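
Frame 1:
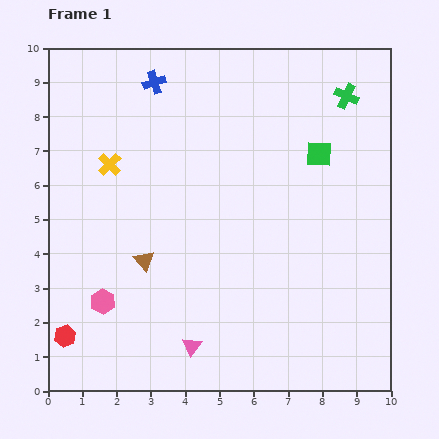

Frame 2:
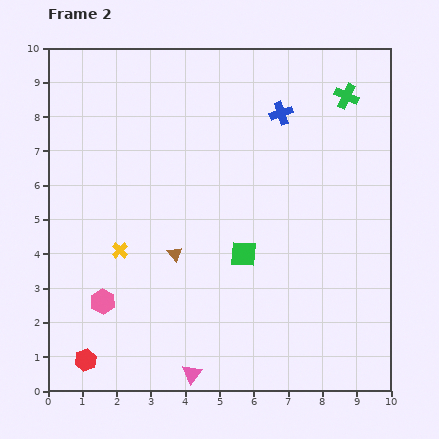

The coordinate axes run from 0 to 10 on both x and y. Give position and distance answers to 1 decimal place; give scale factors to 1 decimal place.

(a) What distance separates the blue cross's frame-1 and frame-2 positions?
3.8

The blue cross moved from (3.1, 9.0) to (6.8, 8.1), a distance of √(3.7² + 0.9²) ≈ 3.8.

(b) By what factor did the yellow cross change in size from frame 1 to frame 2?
0.7×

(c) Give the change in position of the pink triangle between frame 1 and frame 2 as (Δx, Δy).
(0.0, -0.8)

The pink triangle was at (4.2, 1.3) in frame 1 and (4.2, 0.5) in frame 2.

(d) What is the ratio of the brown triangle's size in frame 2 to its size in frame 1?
0.7×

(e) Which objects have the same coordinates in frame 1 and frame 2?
the green cross, the pink hexagon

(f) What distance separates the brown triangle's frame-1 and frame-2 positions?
0.9

The brown triangle moved from (2.8, 3.8) to (3.7, 4.0), a distance of √(0.9² + 0.2²) ≈ 0.9.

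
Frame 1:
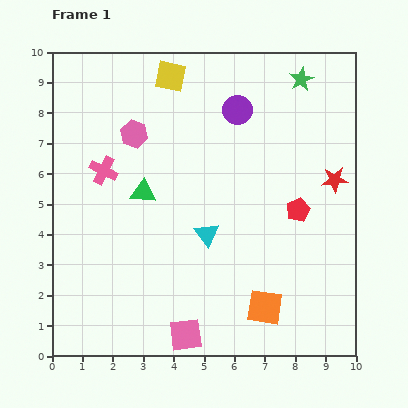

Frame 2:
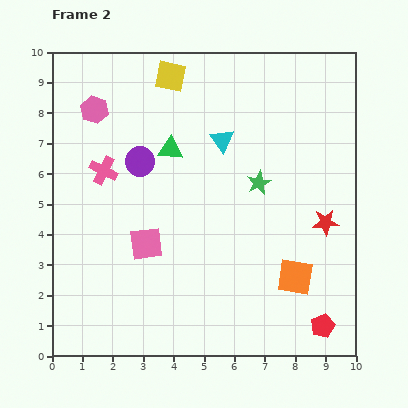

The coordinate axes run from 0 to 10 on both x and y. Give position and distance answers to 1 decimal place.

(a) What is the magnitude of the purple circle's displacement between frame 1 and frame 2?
3.6

The purple circle moved from (6.1, 8.1) to (2.9, 6.4), a distance of √(3.2² + 1.7²) ≈ 3.6.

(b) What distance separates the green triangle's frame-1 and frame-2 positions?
1.7

The green triangle moved from (3.0, 5.4) to (3.9, 6.8), a distance of √(0.9² + 1.4²) ≈ 1.7.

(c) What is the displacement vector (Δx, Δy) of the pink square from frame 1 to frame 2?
(-1.3, 3.0)

The pink square was at (4.4, 0.7) in frame 1 and (3.1, 3.7) in frame 2.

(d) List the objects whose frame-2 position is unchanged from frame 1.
the yellow square, the pink cross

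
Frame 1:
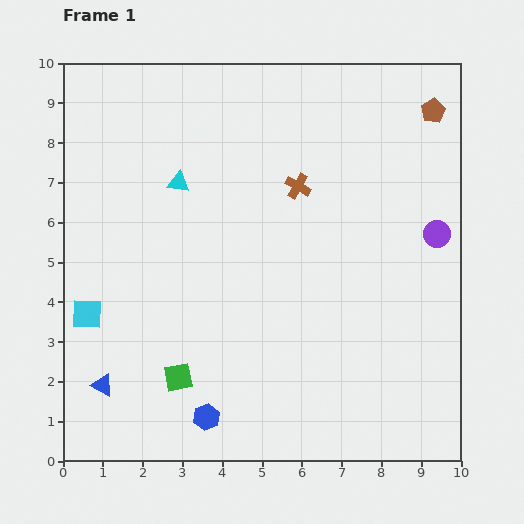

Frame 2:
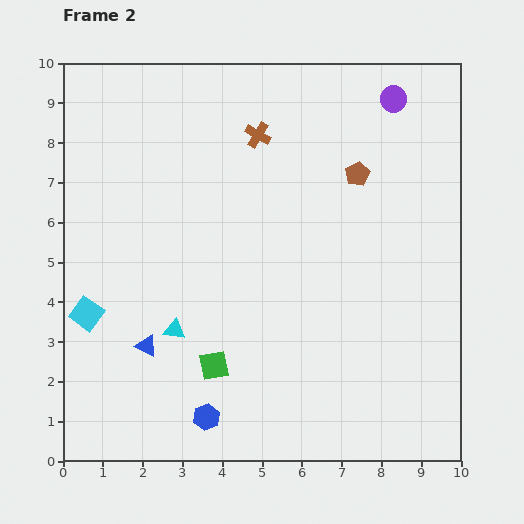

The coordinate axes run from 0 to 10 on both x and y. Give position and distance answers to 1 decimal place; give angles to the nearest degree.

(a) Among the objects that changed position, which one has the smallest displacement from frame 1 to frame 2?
the green square

(moved 0.9)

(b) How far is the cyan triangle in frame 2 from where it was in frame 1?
3.7

The cyan triangle moved from (2.9, 7.0) to (2.8, 3.3), a distance of √(0.1² + 3.7²) ≈ 3.7.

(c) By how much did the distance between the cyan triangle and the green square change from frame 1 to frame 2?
-3.6

Distance in frame 1: 4.9. Distance in frame 2: 1.3.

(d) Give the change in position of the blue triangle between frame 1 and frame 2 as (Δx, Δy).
(1.1, 1.0)

The blue triangle was at (1.0, 1.9) in frame 1 and (2.1, 2.9) in frame 2.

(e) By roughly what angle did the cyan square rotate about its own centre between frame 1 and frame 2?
33° clockwise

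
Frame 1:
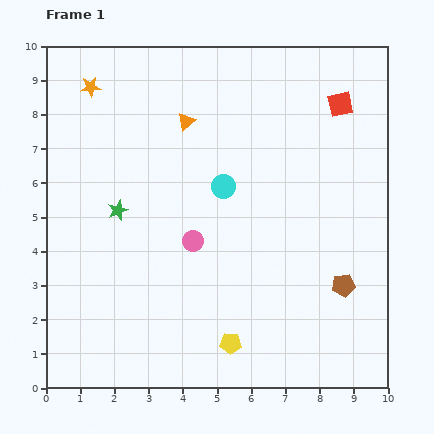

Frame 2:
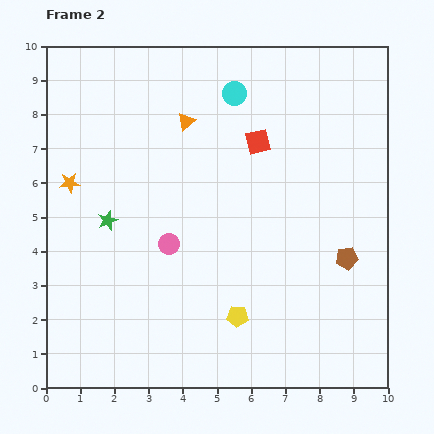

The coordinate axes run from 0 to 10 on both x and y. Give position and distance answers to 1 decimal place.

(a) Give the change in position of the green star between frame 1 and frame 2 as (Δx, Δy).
(-0.3, -0.3)

The green star was at (2.1, 5.2) in frame 1 and (1.8, 4.9) in frame 2.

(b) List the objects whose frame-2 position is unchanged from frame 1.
the orange triangle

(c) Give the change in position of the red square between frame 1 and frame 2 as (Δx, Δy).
(-2.4, -1.1)

The red square was at (8.6, 8.3) in frame 1 and (6.2, 7.2) in frame 2.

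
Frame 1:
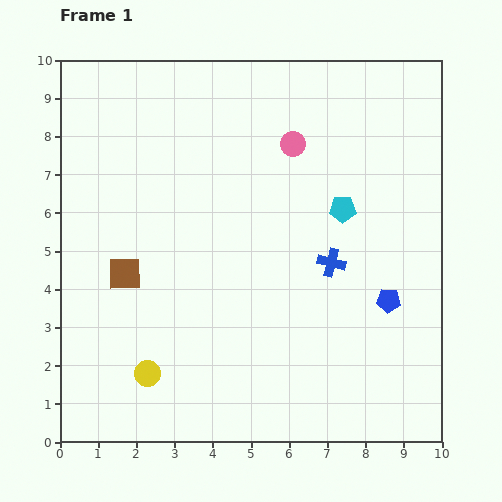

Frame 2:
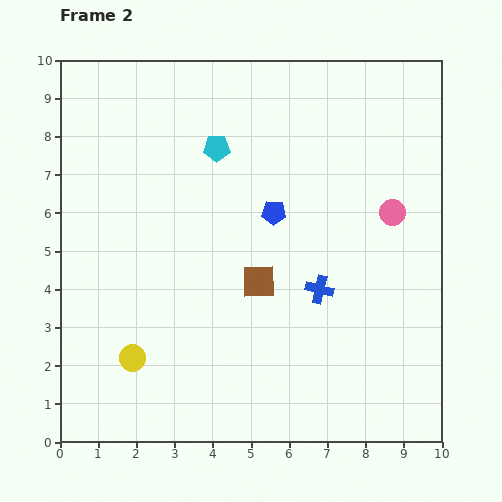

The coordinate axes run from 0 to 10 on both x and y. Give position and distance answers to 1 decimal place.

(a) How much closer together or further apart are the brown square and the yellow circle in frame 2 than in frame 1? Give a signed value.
+1.2

Distance in frame 1: 2.7. Distance in frame 2: 3.9.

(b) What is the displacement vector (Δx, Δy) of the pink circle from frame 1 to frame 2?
(2.6, -1.8)

The pink circle was at (6.1, 7.8) in frame 1 and (8.7, 6.0) in frame 2.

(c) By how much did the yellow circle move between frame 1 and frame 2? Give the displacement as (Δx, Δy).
(-0.4, 0.4)

The yellow circle was at (2.3, 1.8) in frame 1 and (1.9, 2.2) in frame 2.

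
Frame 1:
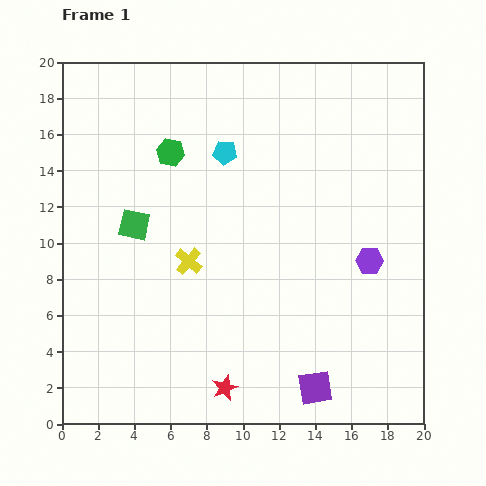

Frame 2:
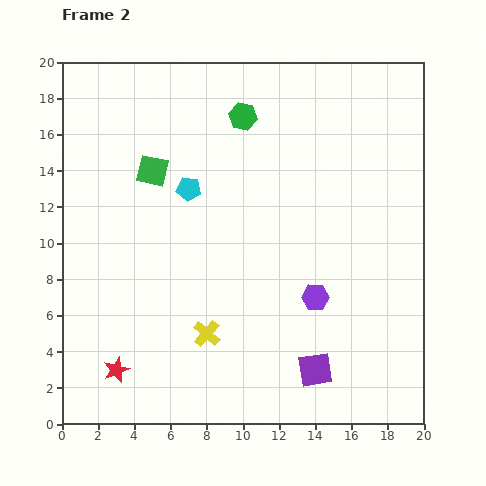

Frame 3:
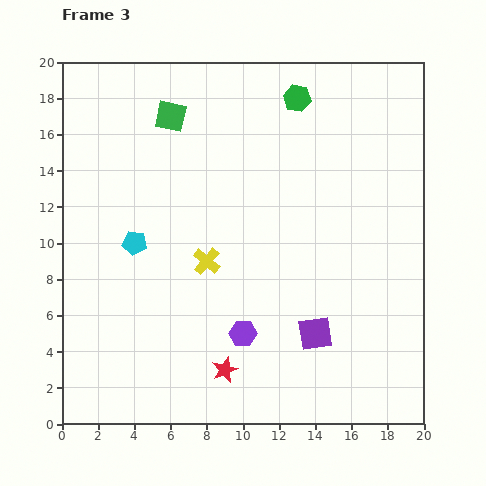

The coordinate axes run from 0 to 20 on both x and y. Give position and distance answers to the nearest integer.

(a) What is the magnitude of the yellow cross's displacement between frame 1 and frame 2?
4

The yellow cross moved from (7, 9) to (8, 5), a distance of √(1² + 4²) ≈ 4.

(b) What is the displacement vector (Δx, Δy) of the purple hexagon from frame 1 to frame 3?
(-7, -4)

The purple hexagon was at (17, 9) in frame 1 and (10, 5) in frame 3.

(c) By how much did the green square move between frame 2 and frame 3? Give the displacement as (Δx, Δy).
(1, 3)

The green square was at (5, 14) in frame 2 and (6, 17) in frame 3.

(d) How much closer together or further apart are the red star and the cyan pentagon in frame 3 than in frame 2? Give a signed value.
-2

Distance in frame 2: 11. Distance in frame 3: 9.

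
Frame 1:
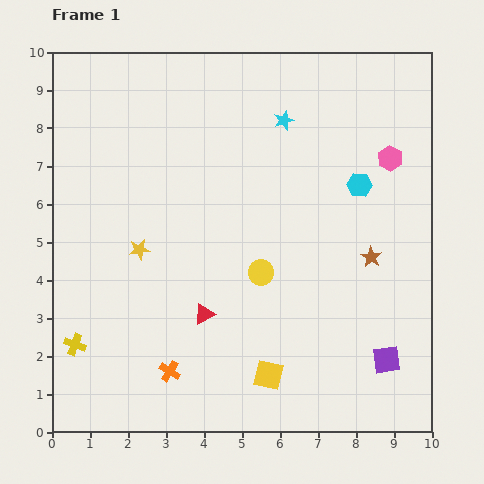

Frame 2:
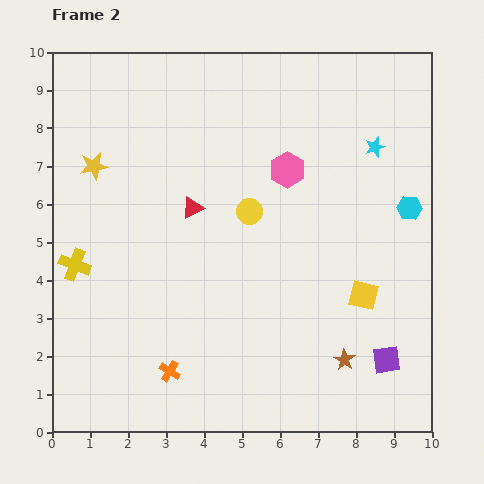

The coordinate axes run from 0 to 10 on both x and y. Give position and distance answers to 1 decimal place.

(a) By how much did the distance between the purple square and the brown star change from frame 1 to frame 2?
-1.6

Distance in frame 1: 2.7. Distance in frame 2: 1.1.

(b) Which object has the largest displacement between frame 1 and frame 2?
the yellow square

(moved 3.3; next 2.8)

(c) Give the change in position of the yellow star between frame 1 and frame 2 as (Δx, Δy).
(-1.2, 2.2)

The yellow star was at (2.3, 4.8) in frame 1 and (1.1, 7.0) in frame 2.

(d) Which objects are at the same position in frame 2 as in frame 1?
the purple square, the orange cross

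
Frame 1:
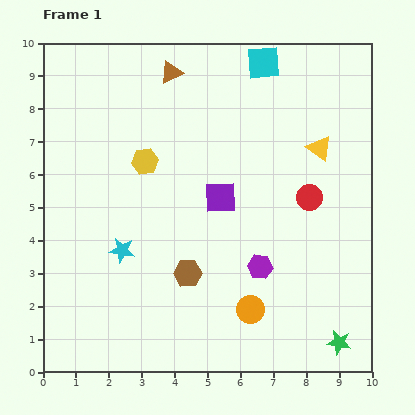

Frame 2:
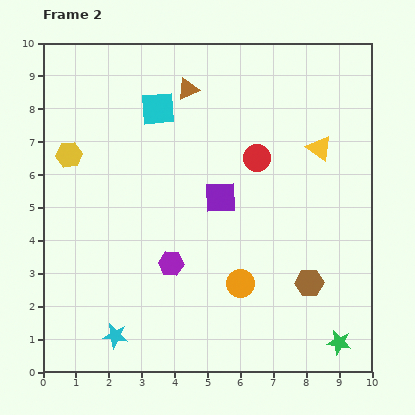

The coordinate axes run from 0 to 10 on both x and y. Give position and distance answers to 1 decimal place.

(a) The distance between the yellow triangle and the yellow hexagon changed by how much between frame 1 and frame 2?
+2.3

Distance in frame 1: 5.3. Distance in frame 2: 7.6.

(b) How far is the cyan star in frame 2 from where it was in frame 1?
2.6

The cyan star moved from (2.4, 3.7) to (2.2, 1.1), a distance of √(0.2² + 2.6²) ≈ 2.6.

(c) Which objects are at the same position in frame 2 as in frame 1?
the yellow triangle, the purple square, the green star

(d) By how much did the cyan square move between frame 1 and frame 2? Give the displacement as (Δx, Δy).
(-3.2, -1.4)

The cyan square was at (6.7, 9.4) in frame 1 and (3.5, 8.0) in frame 2.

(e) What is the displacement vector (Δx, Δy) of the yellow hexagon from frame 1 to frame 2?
(-2.3, 0.2)

The yellow hexagon was at (3.1, 6.4) in frame 1 and (0.8, 6.6) in frame 2.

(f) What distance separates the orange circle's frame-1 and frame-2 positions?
0.9

The orange circle moved from (6.3, 1.9) to (6.0, 2.7), a distance of √(0.3² + 0.8²) ≈ 0.9.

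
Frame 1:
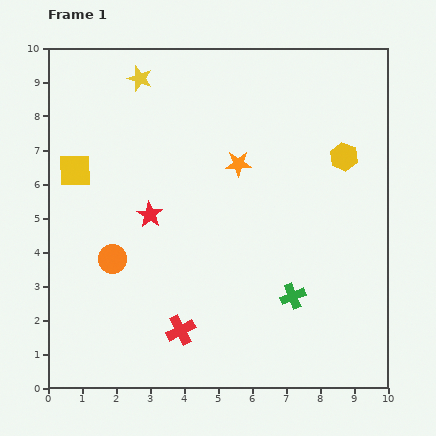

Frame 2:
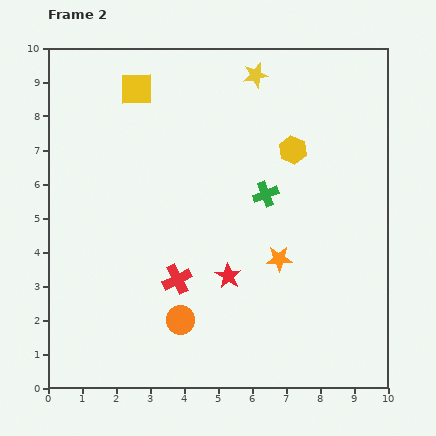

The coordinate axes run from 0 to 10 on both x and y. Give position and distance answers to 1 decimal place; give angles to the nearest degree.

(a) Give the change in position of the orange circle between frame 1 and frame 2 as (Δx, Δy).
(2.0, -1.8)

The orange circle was at (1.9, 3.8) in frame 1 and (3.9, 2.0) in frame 2.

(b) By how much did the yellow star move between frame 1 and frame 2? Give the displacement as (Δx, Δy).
(3.4, 0.1)

The yellow star was at (2.7, 9.1) in frame 1 and (6.1, 9.2) in frame 2.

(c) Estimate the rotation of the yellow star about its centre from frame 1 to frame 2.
30° counter-clockwise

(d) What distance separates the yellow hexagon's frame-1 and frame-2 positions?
1.5

The yellow hexagon moved from (8.7, 6.8) to (7.2, 7.0), a distance of √(1.5² + 0.2²) ≈ 1.5.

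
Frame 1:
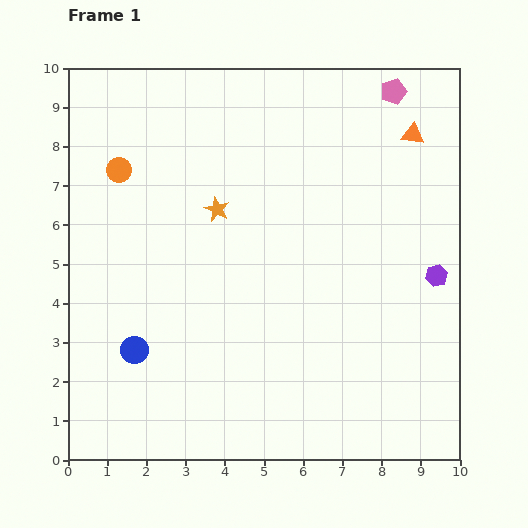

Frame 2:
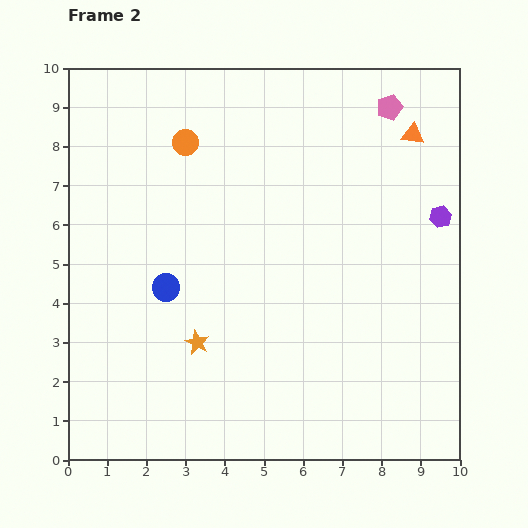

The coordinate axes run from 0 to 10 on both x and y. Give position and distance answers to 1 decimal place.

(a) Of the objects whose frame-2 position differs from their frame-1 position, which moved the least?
the pink pentagon

(moved 0.4)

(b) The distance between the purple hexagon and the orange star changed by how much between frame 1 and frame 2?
+1.1

Distance in frame 1: 5.9. Distance in frame 2: 7.0.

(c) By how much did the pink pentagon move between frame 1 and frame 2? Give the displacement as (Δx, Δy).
(-0.1, -0.4)

The pink pentagon was at (8.3, 9.4) in frame 1 and (8.2, 9.0) in frame 2.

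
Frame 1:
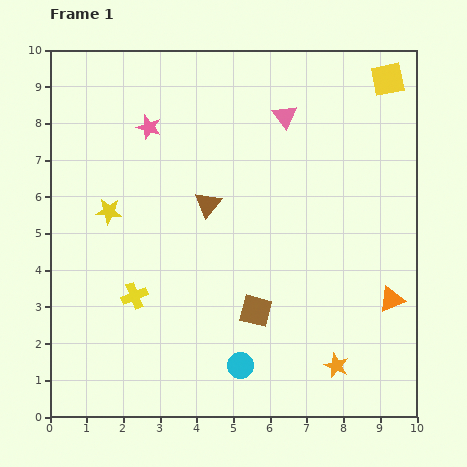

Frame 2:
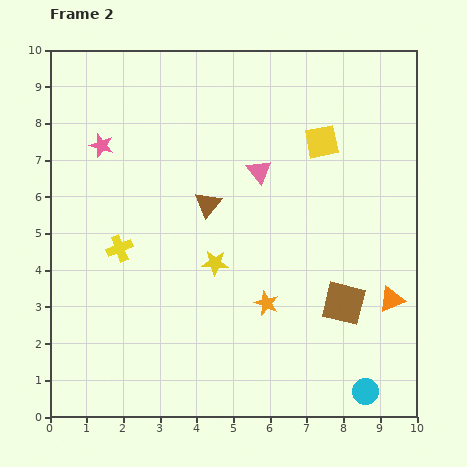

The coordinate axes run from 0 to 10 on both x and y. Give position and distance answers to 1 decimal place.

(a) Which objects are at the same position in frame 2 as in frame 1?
the orange triangle, the brown triangle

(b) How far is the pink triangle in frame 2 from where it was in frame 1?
1.7

The pink triangle moved from (6.4, 8.2) to (5.7, 6.7), a distance of √(0.7² + 1.5²) ≈ 1.7.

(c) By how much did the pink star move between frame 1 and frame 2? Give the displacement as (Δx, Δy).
(-1.3, -0.5)

The pink star was at (2.7, 7.9) in frame 1 and (1.4, 7.4) in frame 2.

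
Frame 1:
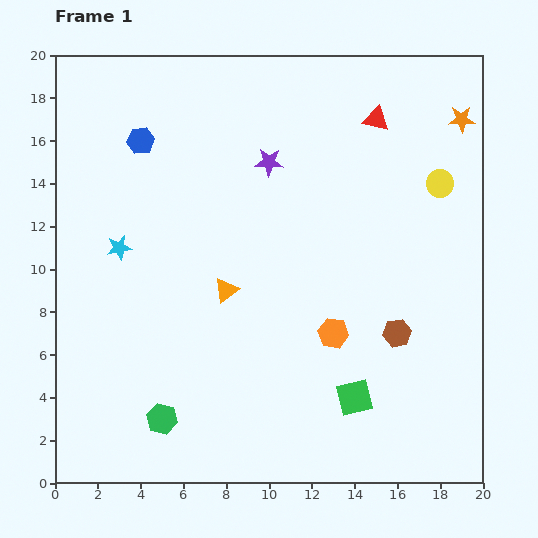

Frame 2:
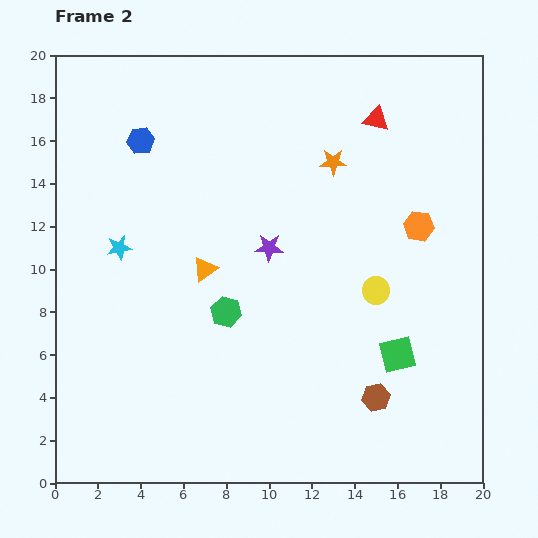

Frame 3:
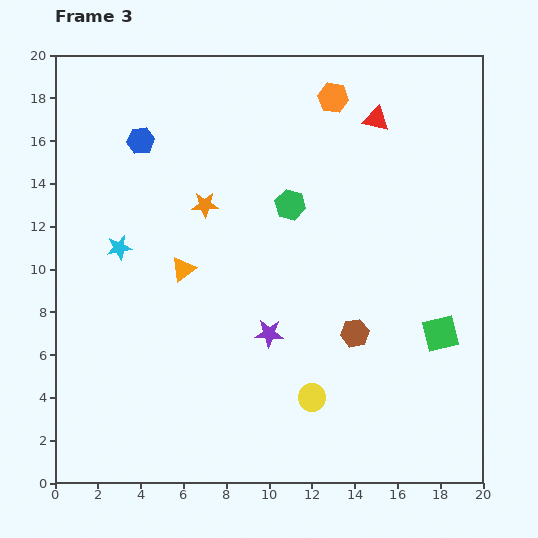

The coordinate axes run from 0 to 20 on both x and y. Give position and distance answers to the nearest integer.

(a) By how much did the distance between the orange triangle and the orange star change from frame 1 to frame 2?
-6

Distance in frame 1: 14. Distance in frame 2: 8.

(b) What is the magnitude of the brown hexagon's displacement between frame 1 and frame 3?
2

The brown hexagon moved from (16, 7) to (14, 7), a distance of √(2² + 0²) ≈ 2.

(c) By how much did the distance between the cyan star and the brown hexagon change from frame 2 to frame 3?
-2

Distance in frame 2: 14. Distance in frame 3: 12.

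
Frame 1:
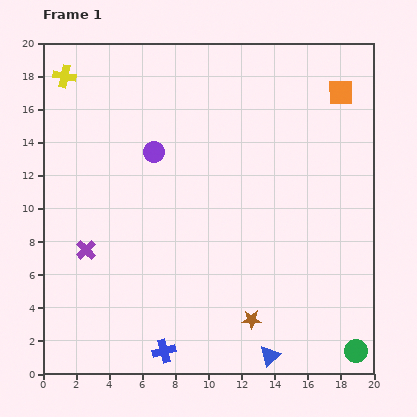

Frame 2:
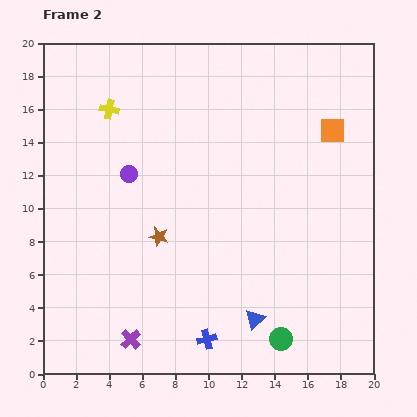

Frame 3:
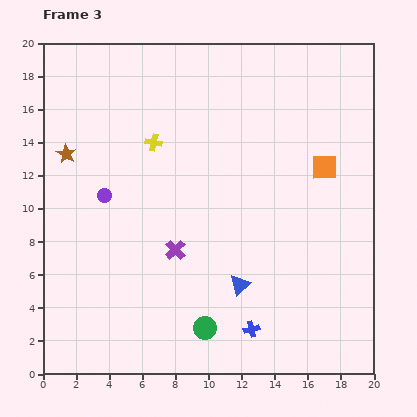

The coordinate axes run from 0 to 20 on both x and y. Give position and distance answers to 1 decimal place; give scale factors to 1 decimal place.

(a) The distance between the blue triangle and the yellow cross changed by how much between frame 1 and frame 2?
-5.5

Distance in frame 1: 21.0. Distance in frame 2: 15.5.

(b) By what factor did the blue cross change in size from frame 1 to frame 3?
0.7×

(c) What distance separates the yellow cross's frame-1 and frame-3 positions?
6.7

The yellow cross moved from (1.3, 18.0) to (6.7, 14.0), a distance of √(5.4² + 4.0²) ≈ 6.7.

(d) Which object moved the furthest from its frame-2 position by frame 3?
the brown star

(moved 7.5; next 6.0)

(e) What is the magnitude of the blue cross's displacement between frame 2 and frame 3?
2.8

The blue cross moved from (9.9, 2.1) to (12.6, 2.7), a distance of √(2.7² + 0.6²) ≈ 2.8.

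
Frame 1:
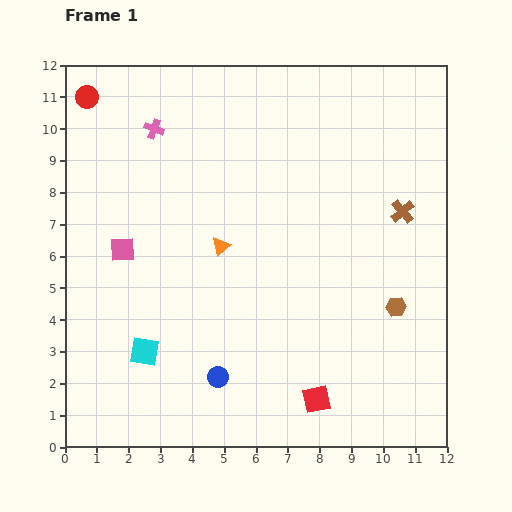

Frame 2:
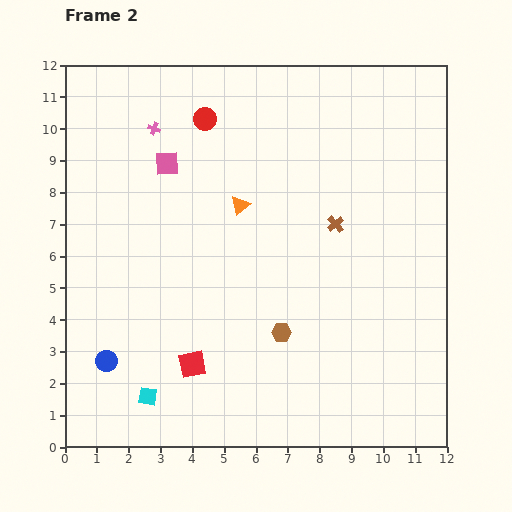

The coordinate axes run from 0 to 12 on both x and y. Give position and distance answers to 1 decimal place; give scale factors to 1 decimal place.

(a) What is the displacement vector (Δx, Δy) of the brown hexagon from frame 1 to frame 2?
(-3.6, -0.8)

The brown hexagon was at (10.4, 4.4) in frame 1 and (6.8, 3.6) in frame 2.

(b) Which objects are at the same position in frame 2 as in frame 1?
the pink cross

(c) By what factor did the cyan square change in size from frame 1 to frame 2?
0.6×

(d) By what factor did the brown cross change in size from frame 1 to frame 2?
0.7×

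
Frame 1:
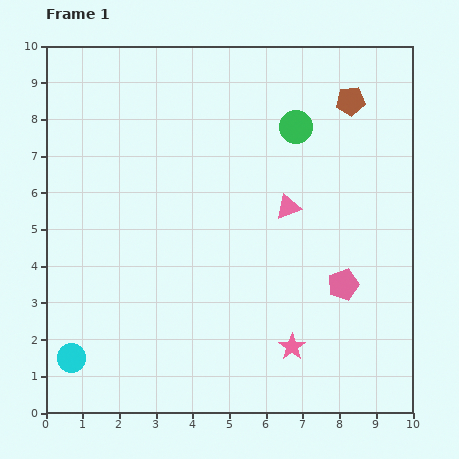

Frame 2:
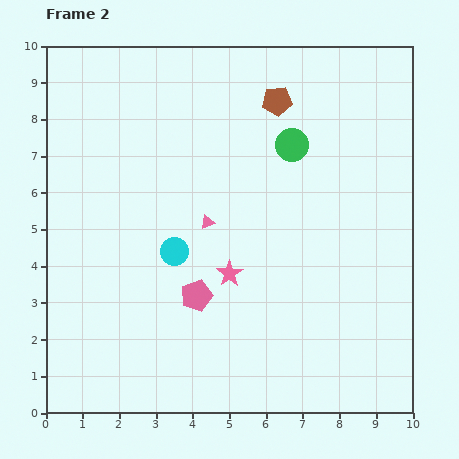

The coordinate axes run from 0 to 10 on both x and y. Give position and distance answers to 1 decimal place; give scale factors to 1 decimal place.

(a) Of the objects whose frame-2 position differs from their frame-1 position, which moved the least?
the green circle

(moved 0.5)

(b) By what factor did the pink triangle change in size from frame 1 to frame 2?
0.6×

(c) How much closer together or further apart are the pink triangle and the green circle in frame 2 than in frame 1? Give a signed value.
+0.9

Distance in frame 1: 2.2. Distance in frame 2: 3.1.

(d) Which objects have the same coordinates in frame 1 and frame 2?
none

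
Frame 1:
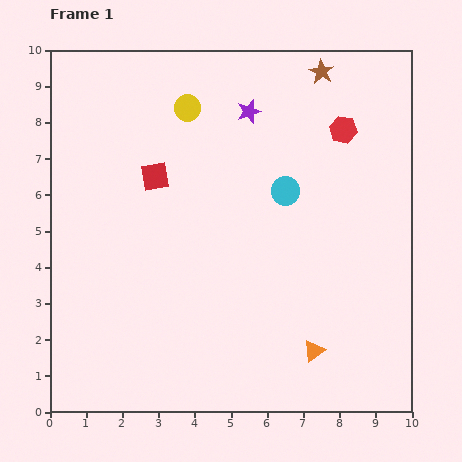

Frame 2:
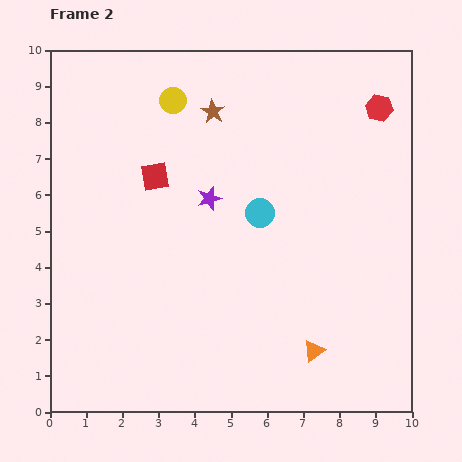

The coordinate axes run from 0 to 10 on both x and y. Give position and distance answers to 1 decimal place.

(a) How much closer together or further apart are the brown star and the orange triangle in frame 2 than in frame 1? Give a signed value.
-0.5

Distance in frame 1: 7.7. Distance in frame 2: 7.2.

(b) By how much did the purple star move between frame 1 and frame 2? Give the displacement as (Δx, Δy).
(-1.1, -2.4)

The purple star was at (5.5, 8.3) in frame 1 and (4.4, 5.9) in frame 2.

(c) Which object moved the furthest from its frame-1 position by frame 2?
the brown star

(moved 3.2; next 2.6)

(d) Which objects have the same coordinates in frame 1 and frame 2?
the orange triangle, the red square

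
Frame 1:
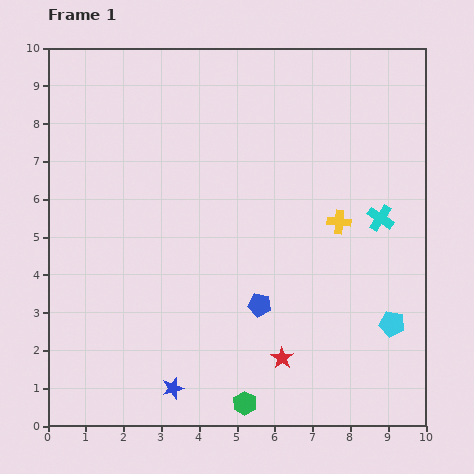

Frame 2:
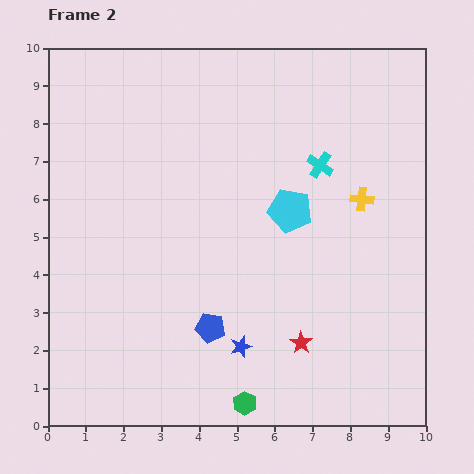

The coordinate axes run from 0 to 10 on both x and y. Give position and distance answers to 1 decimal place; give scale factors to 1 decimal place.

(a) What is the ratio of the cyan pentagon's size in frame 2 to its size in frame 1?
1.7×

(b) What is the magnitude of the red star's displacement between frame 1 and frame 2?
0.6

The red star moved from (6.2, 1.8) to (6.7, 2.2), a distance of √(0.5² + 0.4²) ≈ 0.6.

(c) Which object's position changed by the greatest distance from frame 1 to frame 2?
the cyan pentagon

(moved 4.0; next 2.1)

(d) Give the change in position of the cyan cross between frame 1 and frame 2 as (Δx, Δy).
(-1.6, 1.4)

The cyan cross was at (8.8, 5.5) in frame 1 and (7.2, 6.9) in frame 2.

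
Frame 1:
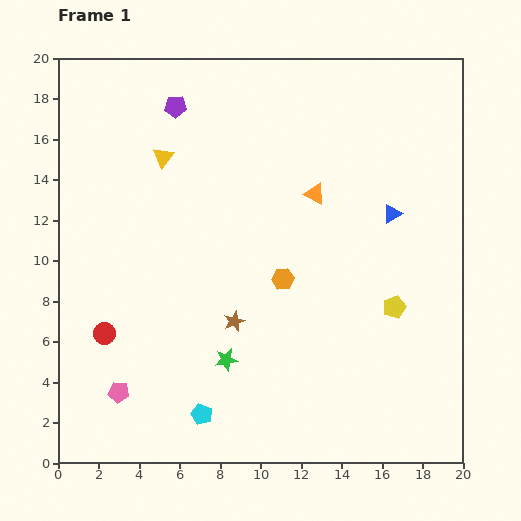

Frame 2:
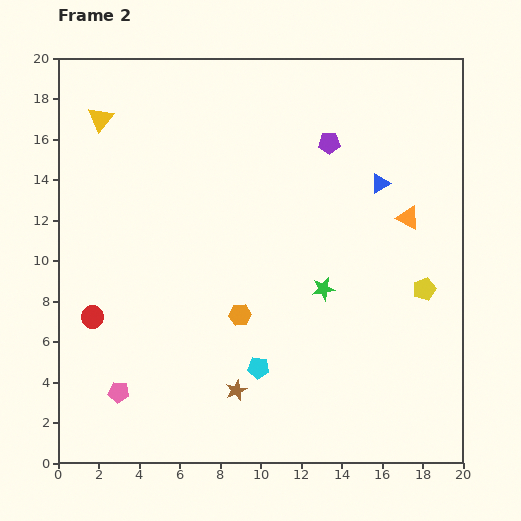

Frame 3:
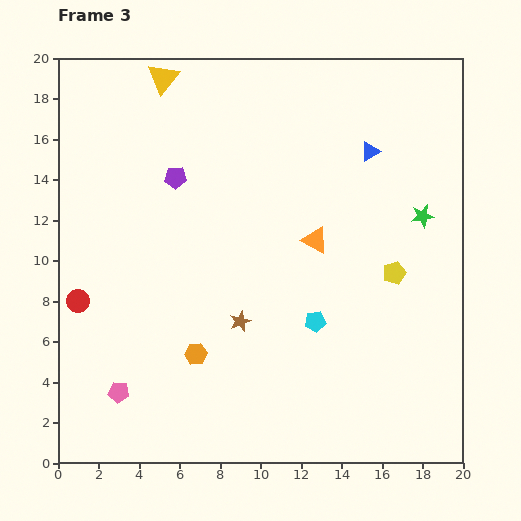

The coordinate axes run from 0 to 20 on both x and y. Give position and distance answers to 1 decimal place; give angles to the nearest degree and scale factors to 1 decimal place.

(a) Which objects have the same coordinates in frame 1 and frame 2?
the pink pentagon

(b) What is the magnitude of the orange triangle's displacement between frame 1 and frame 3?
2.3

The orange triangle moved from (12.7, 13.3) to (12.7, 11.0), a distance of √(0.0² + 2.3²) ≈ 2.3.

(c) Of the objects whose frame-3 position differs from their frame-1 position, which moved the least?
the brown star

(moved 0.3)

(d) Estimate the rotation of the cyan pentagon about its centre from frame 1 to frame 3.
30° counter-clockwise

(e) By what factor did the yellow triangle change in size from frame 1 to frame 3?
1.5×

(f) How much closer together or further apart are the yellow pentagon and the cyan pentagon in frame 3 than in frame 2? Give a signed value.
-4.5

Distance in frame 2: 9.1. Distance in frame 3: 4.6.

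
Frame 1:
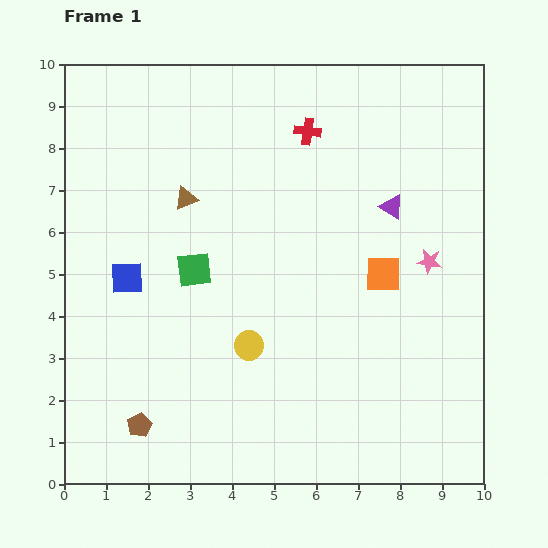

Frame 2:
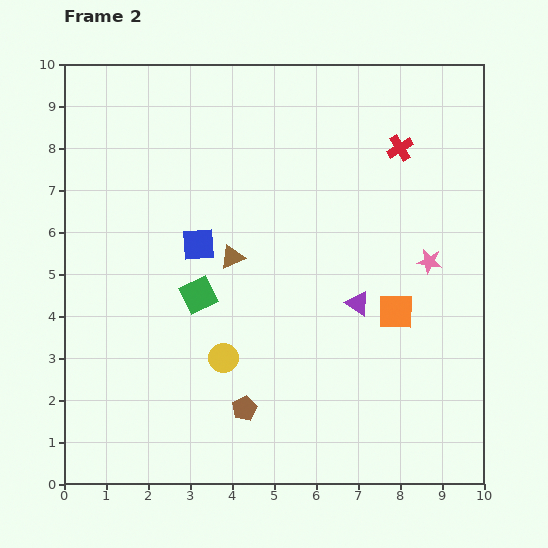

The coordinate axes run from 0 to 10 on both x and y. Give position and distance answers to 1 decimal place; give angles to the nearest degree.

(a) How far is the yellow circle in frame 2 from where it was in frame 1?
0.7

The yellow circle moved from (4.4, 3.3) to (3.8, 3.0), a distance of √(0.6² + 0.3²) ≈ 0.7.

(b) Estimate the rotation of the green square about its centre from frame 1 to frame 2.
19° counter-clockwise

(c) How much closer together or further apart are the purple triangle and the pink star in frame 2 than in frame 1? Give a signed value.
+0.4

Distance in frame 1: 1.6. Distance in frame 2: 2.0.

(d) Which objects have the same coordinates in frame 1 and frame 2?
the pink star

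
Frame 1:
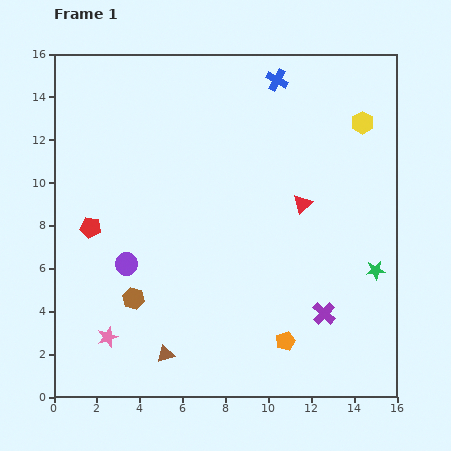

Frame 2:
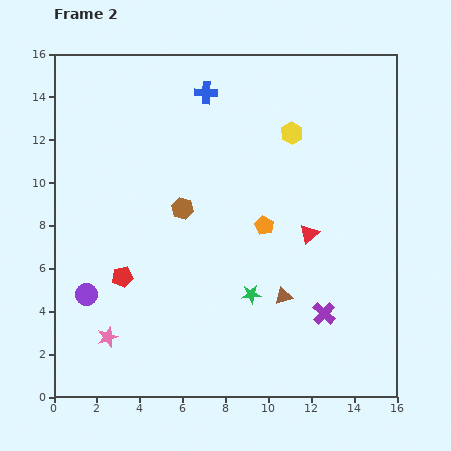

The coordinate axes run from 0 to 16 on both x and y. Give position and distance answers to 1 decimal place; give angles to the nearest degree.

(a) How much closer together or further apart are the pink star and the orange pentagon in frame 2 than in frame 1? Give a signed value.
+0.7

Distance in frame 1: 8.3. Distance in frame 2: 9.0.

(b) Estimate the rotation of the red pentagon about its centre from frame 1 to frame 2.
18° counter-clockwise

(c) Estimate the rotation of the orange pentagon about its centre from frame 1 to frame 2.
22° counter-clockwise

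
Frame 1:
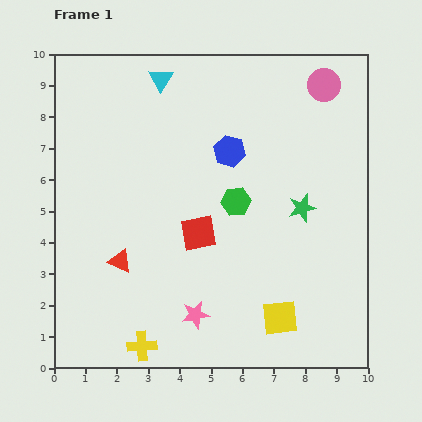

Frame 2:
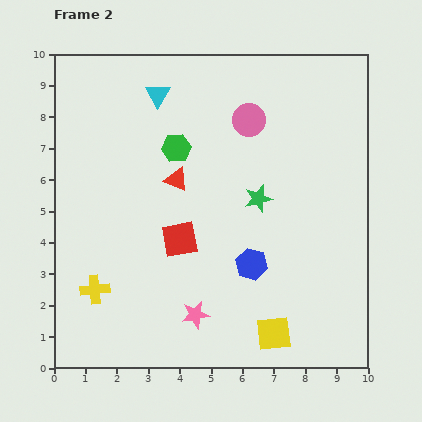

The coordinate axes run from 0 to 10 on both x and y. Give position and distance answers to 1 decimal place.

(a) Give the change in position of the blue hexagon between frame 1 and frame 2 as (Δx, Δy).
(0.7, -3.6)

The blue hexagon was at (5.6, 6.9) in frame 1 and (6.3, 3.3) in frame 2.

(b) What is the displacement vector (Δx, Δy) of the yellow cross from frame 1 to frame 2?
(-1.5, 1.8)

The yellow cross was at (2.8, 0.7) in frame 1 and (1.3, 2.5) in frame 2.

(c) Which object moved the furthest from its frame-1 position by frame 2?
the blue hexagon

(moved 3.7; next 3.2)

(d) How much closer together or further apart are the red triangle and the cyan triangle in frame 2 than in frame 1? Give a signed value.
-3.1

Distance in frame 1: 5.9. Distance in frame 2: 2.8.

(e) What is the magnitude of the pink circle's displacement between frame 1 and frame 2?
2.6

The pink circle moved from (8.6, 9.0) to (6.2, 7.9), a distance of √(2.4² + 1.1²) ≈ 2.6.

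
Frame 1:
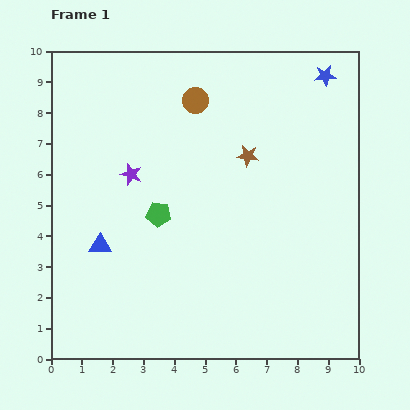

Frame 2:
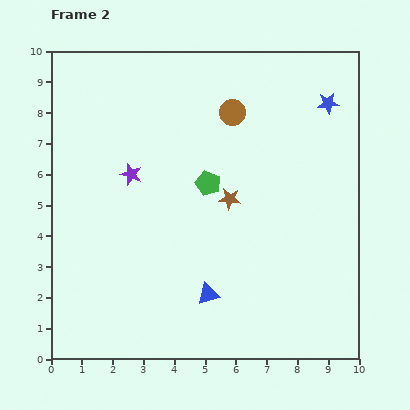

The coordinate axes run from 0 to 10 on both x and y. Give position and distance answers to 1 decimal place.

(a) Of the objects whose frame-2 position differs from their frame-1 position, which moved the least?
the blue star

(moved 0.9)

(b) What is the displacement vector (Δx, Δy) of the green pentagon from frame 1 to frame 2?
(1.6, 1.0)

The green pentagon was at (3.5, 4.7) in frame 1 and (5.1, 5.7) in frame 2.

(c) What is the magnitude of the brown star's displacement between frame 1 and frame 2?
1.5

The brown star moved from (6.4, 6.6) to (5.8, 5.2), a distance of √(0.6² + 1.4²) ≈ 1.5.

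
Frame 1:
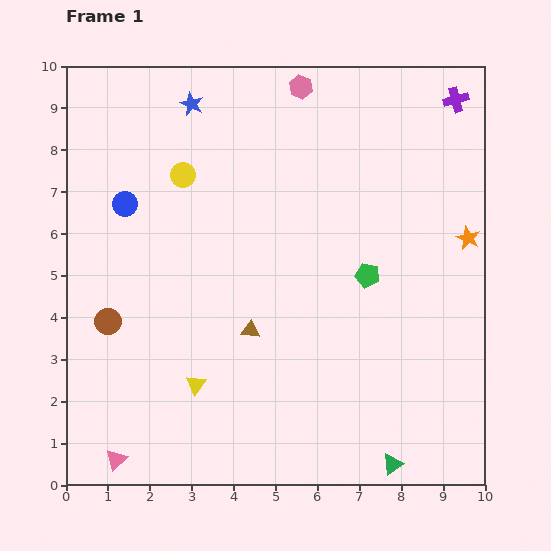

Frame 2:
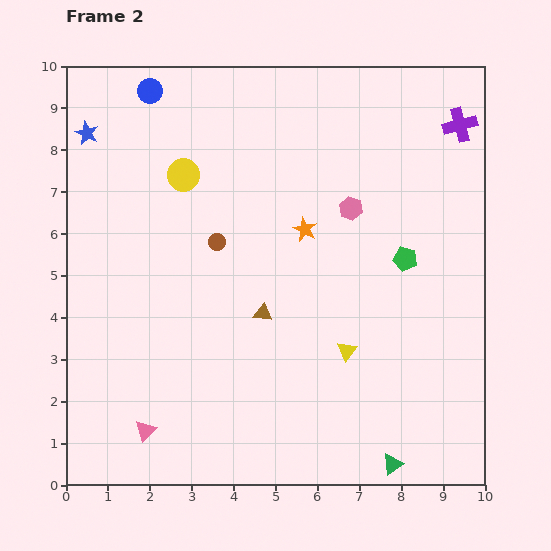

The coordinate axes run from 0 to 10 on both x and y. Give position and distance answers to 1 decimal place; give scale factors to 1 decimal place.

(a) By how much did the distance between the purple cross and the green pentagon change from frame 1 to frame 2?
-1.2

Distance in frame 1: 4.7. Distance in frame 2: 3.5.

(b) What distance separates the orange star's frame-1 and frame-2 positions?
3.9

The orange star moved from (9.6, 5.9) to (5.7, 6.1), a distance of √(3.9² + 0.2²) ≈ 3.9.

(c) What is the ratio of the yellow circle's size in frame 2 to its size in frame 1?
1.3×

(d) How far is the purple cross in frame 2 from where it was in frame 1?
0.6

The purple cross moved from (9.3, 9.2) to (9.4, 8.6), a distance of √(0.1² + 0.6²) ≈ 0.6.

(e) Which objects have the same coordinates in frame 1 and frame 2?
the green triangle, the yellow circle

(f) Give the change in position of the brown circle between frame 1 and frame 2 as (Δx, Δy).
(2.6, 1.9)

The brown circle was at (1.0, 3.9) in frame 1 and (3.6, 5.8) in frame 2.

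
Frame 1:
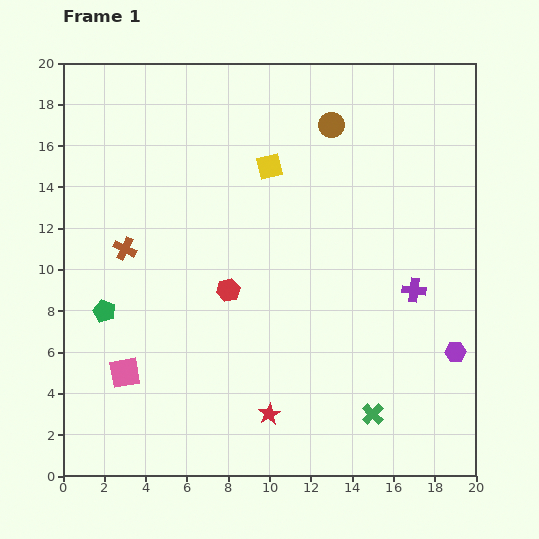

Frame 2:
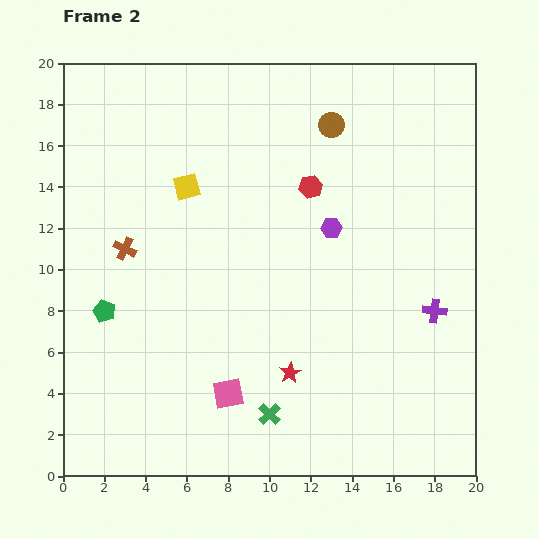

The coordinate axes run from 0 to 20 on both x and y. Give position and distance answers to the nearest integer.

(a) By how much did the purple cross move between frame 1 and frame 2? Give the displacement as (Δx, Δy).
(1, -1)

The purple cross was at (17, 9) in frame 1 and (18, 8) in frame 2.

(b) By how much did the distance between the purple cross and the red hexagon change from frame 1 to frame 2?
-1

Distance in frame 1: 9. Distance in frame 2: 8.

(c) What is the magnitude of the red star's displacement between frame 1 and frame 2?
2

The red star moved from (10, 3) to (11, 5), a distance of √(1² + 2²) ≈ 2.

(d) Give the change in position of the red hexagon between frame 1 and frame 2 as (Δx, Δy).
(4, 5)

The red hexagon was at (8, 9) in frame 1 and (12, 14) in frame 2.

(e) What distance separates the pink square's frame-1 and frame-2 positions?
5

The pink square moved from (3, 5) to (8, 4), a distance of √(5² + 1²) ≈ 5.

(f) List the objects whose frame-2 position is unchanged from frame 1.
the brown circle, the brown cross, the green pentagon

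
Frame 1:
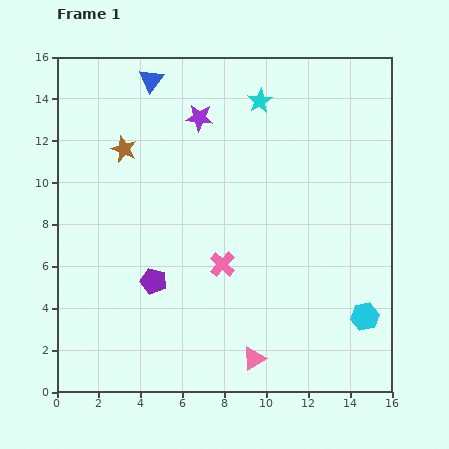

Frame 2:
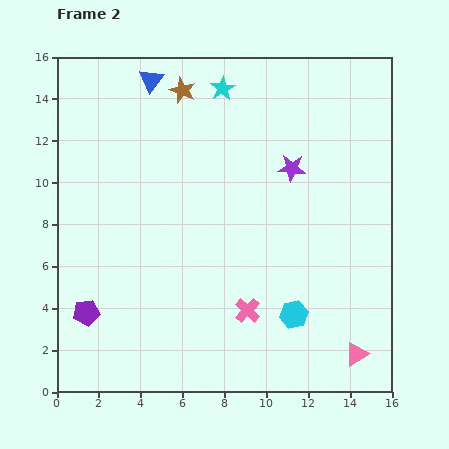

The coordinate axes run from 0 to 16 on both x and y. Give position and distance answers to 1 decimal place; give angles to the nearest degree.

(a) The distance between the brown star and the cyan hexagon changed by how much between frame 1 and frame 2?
-2.1

Distance in frame 1: 14.0. Distance in frame 2: 11.9.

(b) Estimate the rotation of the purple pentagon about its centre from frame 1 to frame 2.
23° counter-clockwise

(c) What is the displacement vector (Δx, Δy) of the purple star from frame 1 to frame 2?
(4.4, -2.4)

The purple star was at (6.8, 13.1) in frame 1 and (11.2, 10.7) in frame 2.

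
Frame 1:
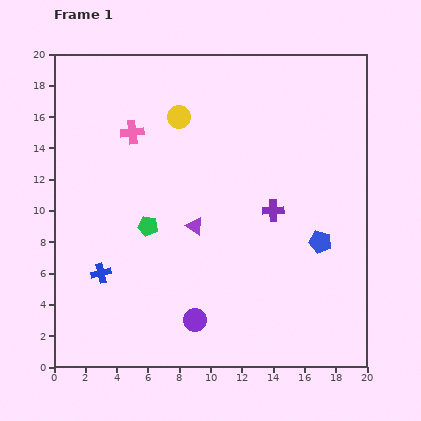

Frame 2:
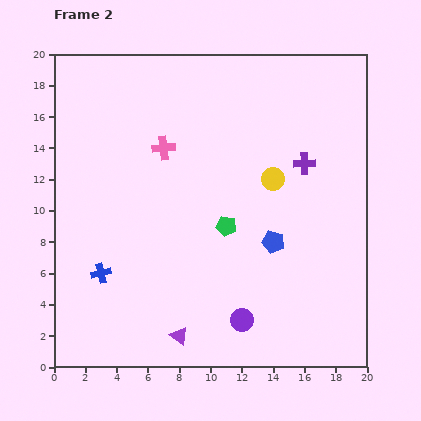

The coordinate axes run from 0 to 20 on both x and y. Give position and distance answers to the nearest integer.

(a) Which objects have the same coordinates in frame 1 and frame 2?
the blue cross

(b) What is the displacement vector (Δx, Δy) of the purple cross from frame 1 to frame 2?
(2, 3)

The purple cross was at (14, 10) in frame 1 and (16, 13) in frame 2.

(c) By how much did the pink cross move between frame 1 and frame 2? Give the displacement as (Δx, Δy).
(2, -1)

The pink cross was at (5, 15) in frame 1 and (7, 14) in frame 2.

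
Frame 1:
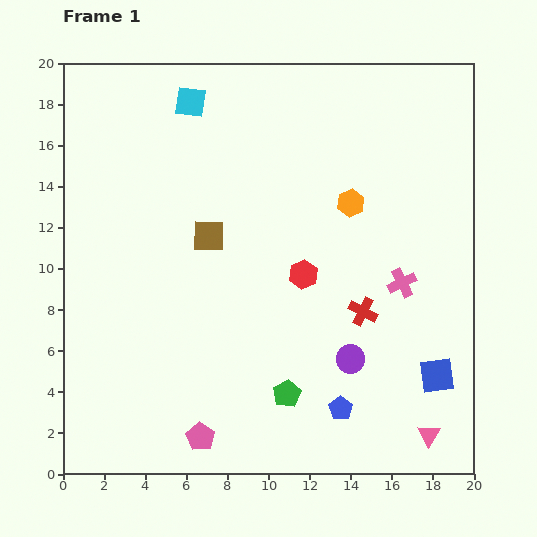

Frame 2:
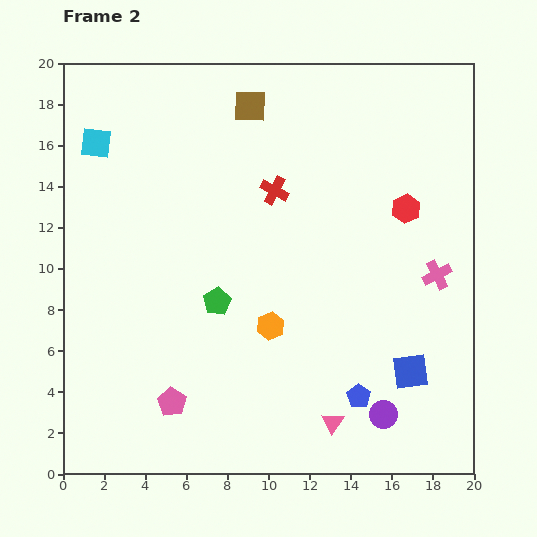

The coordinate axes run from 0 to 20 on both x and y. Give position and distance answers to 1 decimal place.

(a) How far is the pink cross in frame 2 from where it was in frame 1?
1.7

The pink cross moved from (16.5, 9.3) to (18.2, 9.7), a distance of √(1.7² + 0.4²) ≈ 1.7.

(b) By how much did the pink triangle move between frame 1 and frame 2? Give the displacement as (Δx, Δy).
(-4.7, 0.6)

The pink triangle was at (17.8, 1.9) in frame 1 and (13.1, 2.5) in frame 2.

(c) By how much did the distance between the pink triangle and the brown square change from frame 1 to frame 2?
+1.5

Distance in frame 1: 14.4. Distance in frame 2: 15.9.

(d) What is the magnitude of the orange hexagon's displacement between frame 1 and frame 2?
7.2

The orange hexagon moved from (14.0, 13.2) to (10.1, 7.2), a distance of √(3.9² + 6.0²) ≈ 7.2.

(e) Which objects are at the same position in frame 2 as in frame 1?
none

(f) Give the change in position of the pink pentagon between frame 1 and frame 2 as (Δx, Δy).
(-1.4, 1.7)

The pink pentagon was at (6.7, 1.8) in frame 1 and (5.3, 3.5) in frame 2.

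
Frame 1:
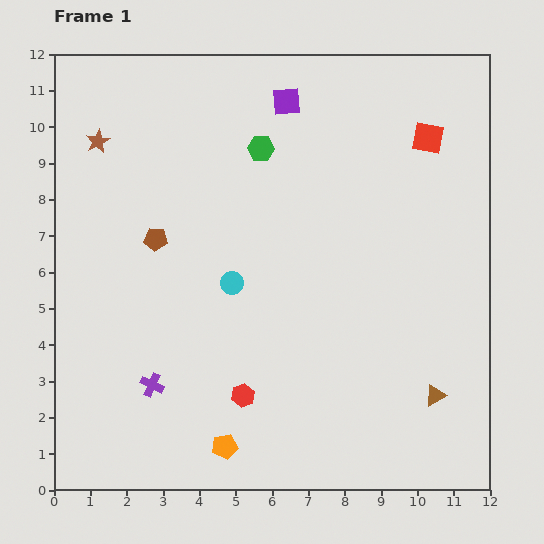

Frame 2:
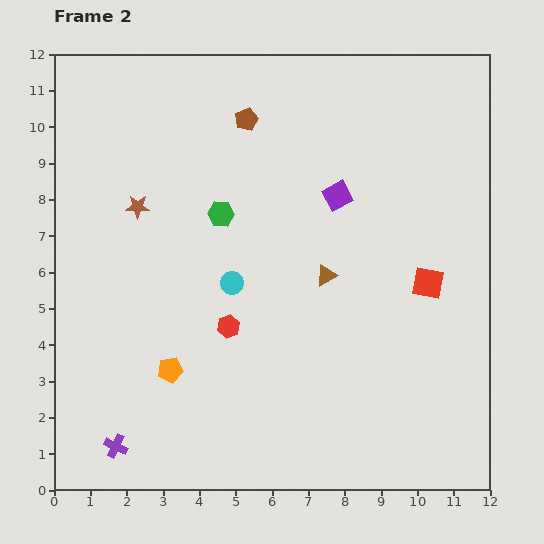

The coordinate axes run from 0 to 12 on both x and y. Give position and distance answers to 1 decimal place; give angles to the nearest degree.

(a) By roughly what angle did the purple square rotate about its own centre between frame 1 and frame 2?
24° counter-clockwise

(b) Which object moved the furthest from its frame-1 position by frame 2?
the brown triangle

(moved 4.5; next 4.1)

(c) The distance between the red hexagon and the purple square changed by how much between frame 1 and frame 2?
-3.5

Distance in frame 1: 8.2. Distance in frame 2: 4.7.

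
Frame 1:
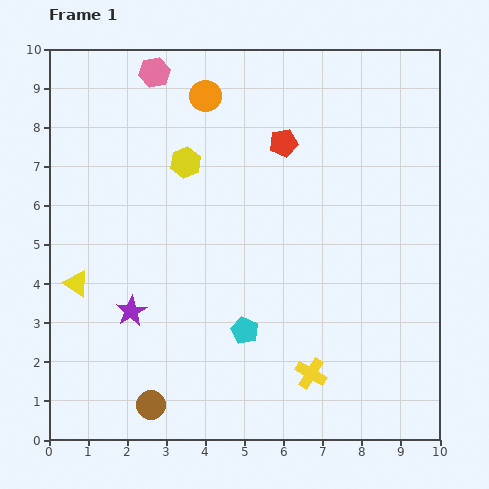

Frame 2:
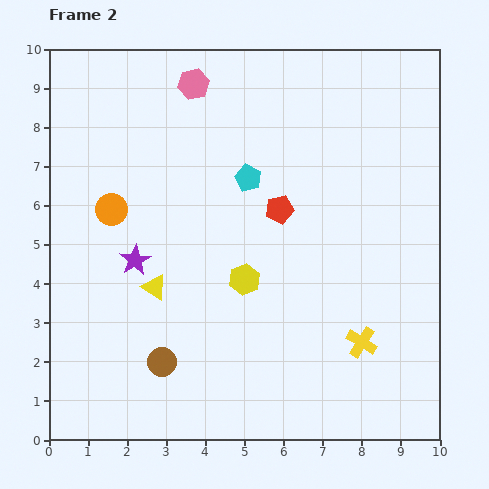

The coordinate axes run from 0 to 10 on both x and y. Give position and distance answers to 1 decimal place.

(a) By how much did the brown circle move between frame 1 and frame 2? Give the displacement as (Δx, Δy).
(0.3, 1.1)

The brown circle was at (2.6, 0.9) in frame 1 and (2.9, 2.0) in frame 2.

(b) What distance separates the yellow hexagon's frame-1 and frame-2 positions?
3.4

The yellow hexagon moved from (3.5, 7.1) to (5.0, 4.1), a distance of √(1.5² + 3.0²) ≈ 3.4.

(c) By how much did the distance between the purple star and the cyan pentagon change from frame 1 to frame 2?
+0.7

Distance in frame 1: 2.9. Distance in frame 2: 3.6.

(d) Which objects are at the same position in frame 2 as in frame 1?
none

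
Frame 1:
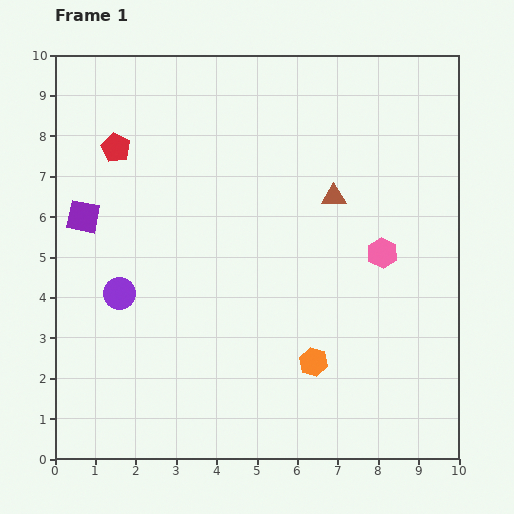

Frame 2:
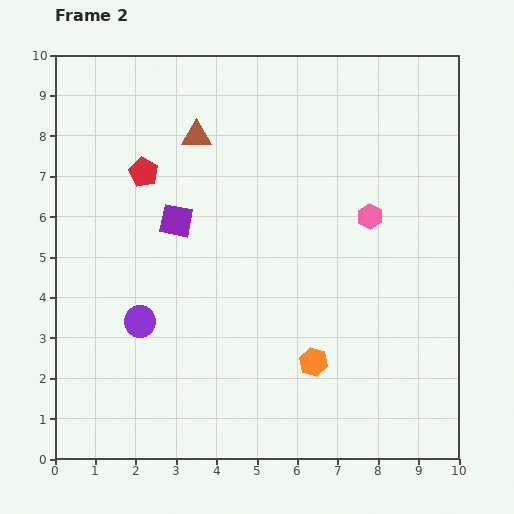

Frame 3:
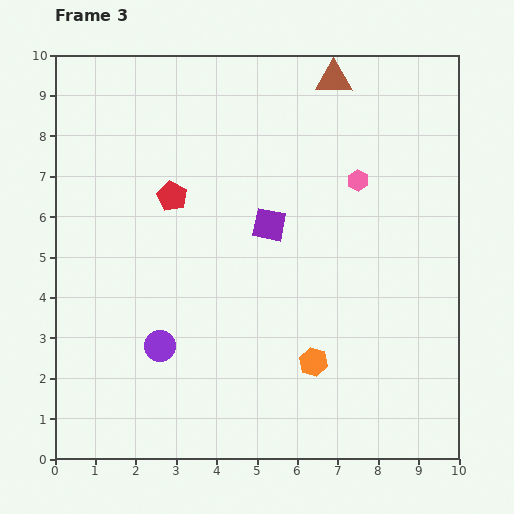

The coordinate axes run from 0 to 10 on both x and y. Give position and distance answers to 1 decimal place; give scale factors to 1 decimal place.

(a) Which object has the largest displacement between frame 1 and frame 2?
the brown triangle

(moved 3.7; next 2.3)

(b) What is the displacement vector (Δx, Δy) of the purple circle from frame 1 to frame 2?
(0.5, -0.7)

The purple circle was at (1.6, 4.1) in frame 1 and (2.1, 3.4) in frame 2.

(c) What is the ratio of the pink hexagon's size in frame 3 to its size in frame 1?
0.7×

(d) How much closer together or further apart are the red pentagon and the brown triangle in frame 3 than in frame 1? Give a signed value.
-0.6

Distance in frame 1: 5.5. Distance in frame 3: 4.9.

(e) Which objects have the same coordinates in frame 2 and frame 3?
the orange hexagon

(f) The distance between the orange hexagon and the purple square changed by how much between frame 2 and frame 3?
-1.3

Distance in frame 2: 4.9. Distance in frame 3: 3.6.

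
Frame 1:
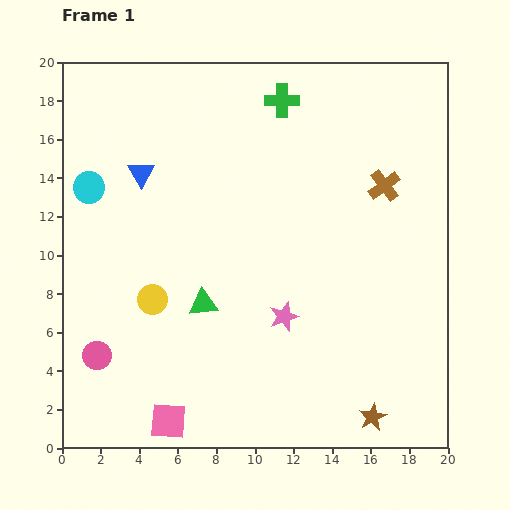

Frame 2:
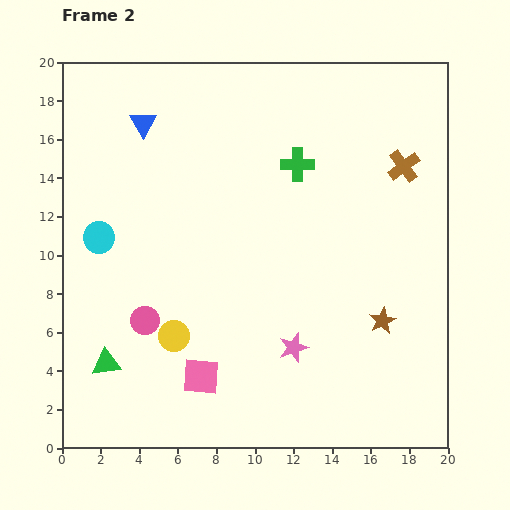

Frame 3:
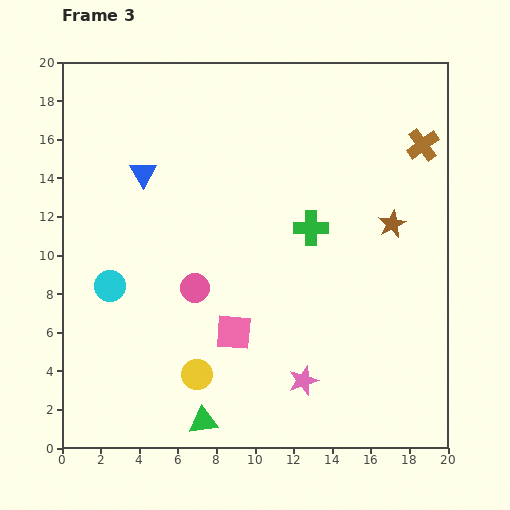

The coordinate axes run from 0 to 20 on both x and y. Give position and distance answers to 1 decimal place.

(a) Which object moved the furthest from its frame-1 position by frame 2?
the green triangle

(moved 5.9; next 5.0)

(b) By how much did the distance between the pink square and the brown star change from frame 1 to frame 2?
-0.8

Distance in frame 1: 10.6. Distance in frame 2: 9.8.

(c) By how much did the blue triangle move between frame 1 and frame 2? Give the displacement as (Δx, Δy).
(0.1, 2.6)

The blue triangle was at (4.1, 14.2) in frame 1 and (4.2, 16.8) in frame 2.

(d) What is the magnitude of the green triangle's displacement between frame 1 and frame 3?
6.1

The green triangle moved from (7.3, 7.5) to (7.3, 1.4), a distance of √(0.0² + 6.1²) ≈ 6.1.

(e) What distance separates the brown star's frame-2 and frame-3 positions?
5.0

The brown star moved from (16.6, 6.6) to (17.1, 11.6), a distance of √(0.5² + 5.0²) ≈ 5.0.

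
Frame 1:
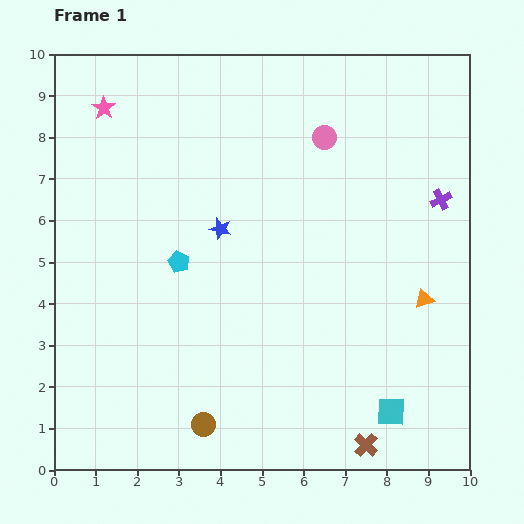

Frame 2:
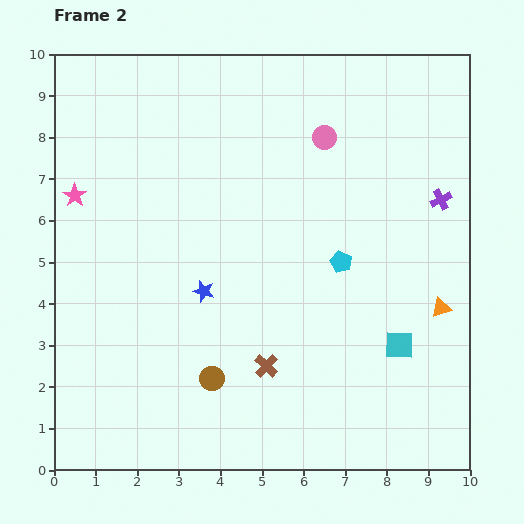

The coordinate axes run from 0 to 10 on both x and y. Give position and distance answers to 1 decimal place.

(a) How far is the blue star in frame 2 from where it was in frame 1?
1.6

The blue star moved from (4.0, 5.8) to (3.6, 4.3), a distance of √(0.4² + 1.5²) ≈ 1.6.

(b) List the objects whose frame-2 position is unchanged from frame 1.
the purple cross, the pink circle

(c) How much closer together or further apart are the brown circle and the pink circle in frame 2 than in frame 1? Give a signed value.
-1.1

Distance in frame 1: 7.5. Distance in frame 2: 6.4.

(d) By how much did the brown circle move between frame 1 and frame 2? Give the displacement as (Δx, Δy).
(0.2, 1.1)

The brown circle was at (3.6, 1.1) in frame 1 and (3.8, 2.2) in frame 2.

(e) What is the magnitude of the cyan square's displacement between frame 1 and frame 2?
1.6

The cyan square moved from (8.1, 1.4) to (8.3, 3.0), a distance of √(0.2² + 1.6²) ≈ 1.6.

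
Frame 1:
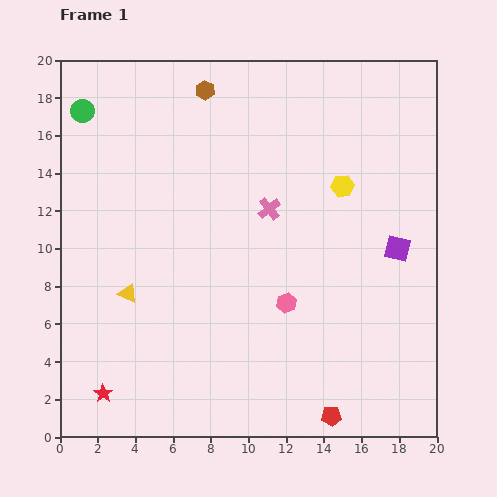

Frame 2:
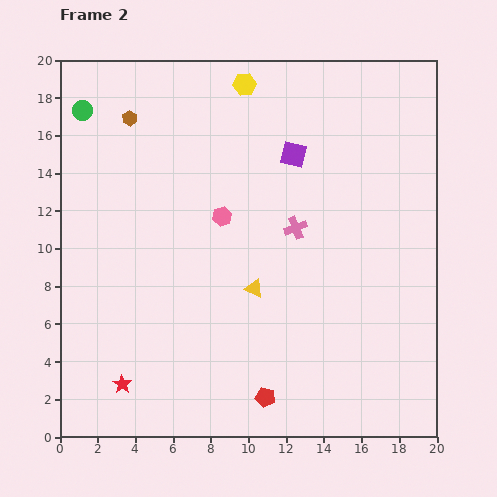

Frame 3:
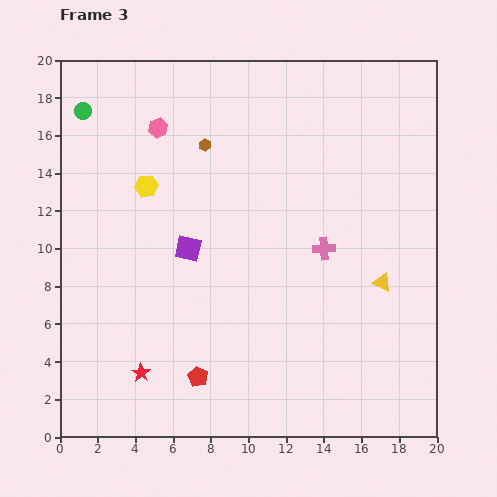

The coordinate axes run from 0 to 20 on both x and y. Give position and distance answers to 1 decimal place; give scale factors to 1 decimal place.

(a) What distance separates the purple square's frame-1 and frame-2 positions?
7.4

The purple square moved from (17.9, 10.0) to (12.4, 15.0), a distance of √(5.5² + 5.0²) ≈ 7.4.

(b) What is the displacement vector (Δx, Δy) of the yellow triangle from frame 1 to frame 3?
(13.5, 0.6)

The yellow triangle was at (3.6, 7.6) in frame 1 and (17.1, 8.2) in frame 3.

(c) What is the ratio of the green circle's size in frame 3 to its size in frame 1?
0.7×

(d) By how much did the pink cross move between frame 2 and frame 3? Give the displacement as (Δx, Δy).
(1.5, -1.1)

The pink cross was at (12.5, 11.1) in frame 2 and (14.0, 10.0) in frame 3.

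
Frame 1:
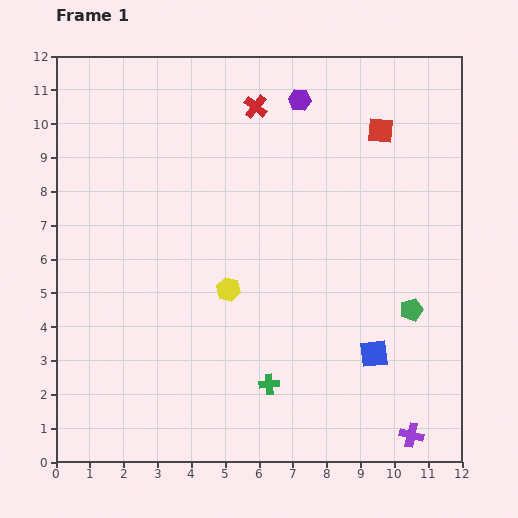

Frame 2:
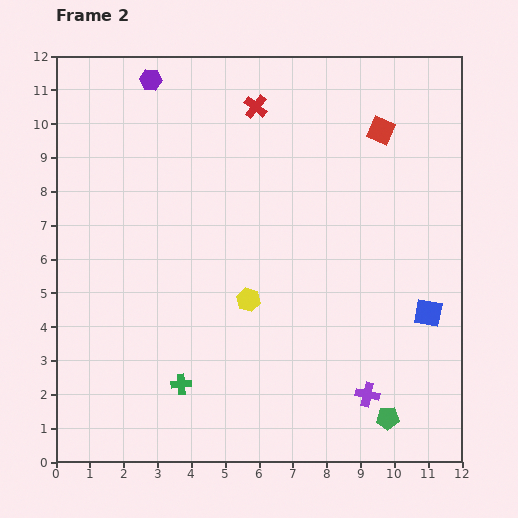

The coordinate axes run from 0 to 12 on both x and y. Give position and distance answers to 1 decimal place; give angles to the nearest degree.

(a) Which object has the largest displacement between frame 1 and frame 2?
the purple hexagon

(moved 4.4; next 3.3)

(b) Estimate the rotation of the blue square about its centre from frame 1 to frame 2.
18° clockwise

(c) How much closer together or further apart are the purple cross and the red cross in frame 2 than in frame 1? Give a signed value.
-1.6

Distance in frame 1: 10.7. Distance in frame 2: 9.1.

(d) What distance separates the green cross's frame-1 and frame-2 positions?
2.6

The green cross moved from (6.3, 2.3) to (3.7, 2.3), a distance of √(2.6² + 0.0²) ≈ 2.6.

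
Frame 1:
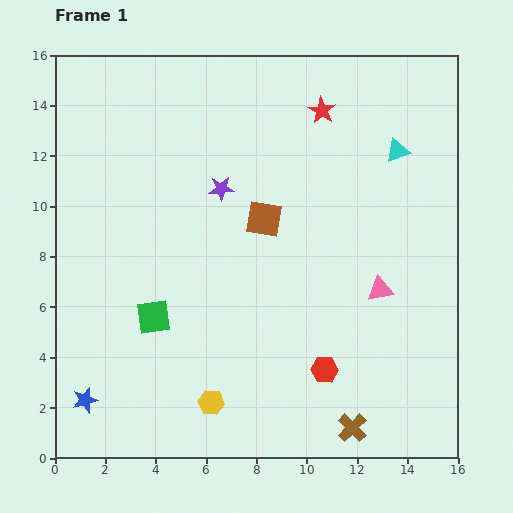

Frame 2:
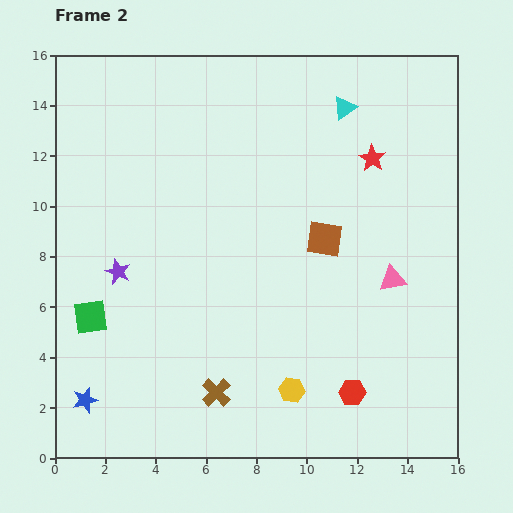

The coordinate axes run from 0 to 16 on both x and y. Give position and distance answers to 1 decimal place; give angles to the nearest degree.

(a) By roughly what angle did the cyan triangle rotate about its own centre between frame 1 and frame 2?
16° counter-clockwise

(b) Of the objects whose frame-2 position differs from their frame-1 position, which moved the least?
the pink triangle

(moved 0.6)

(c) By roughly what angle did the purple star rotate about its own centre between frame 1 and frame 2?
25° clockwise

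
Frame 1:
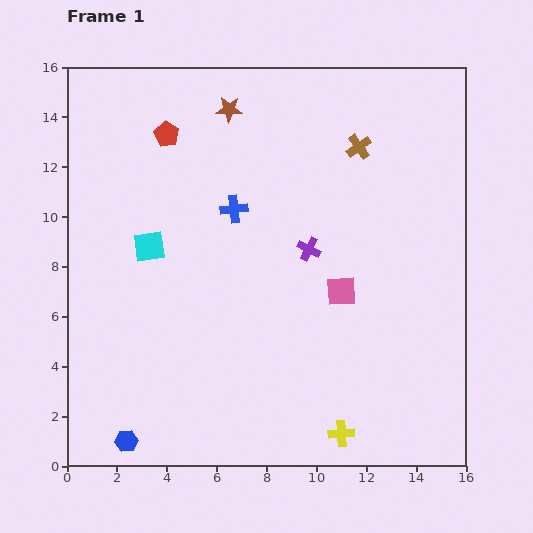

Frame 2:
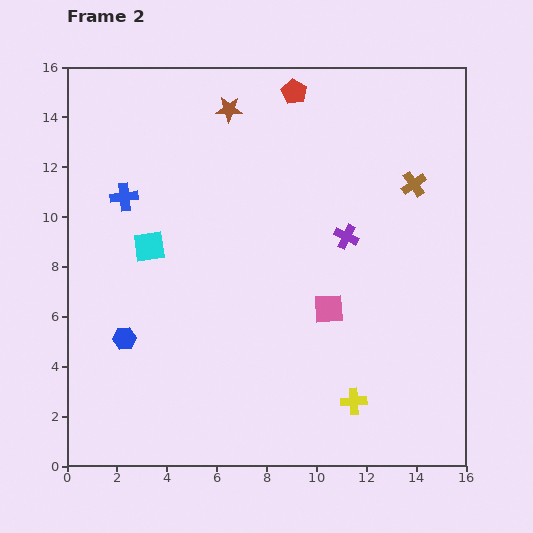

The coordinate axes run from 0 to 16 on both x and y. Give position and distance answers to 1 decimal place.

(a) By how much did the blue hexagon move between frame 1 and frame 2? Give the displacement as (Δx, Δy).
(-0.1, 4.1)

The blue hexagon was at (2.4, 1.0) in frame 1 and (2.3, 5.1) in frame 2.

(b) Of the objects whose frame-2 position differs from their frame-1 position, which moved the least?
the pink square

(moved 0.9)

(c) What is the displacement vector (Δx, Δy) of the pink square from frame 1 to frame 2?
(-0.5, -0.7)

The pink square was at (11.0, 7.0) in frame 1 and (10.5, 6.3) in frame 2.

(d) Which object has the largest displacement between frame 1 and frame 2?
the red pentagon

(moved 5.4; next 4.4)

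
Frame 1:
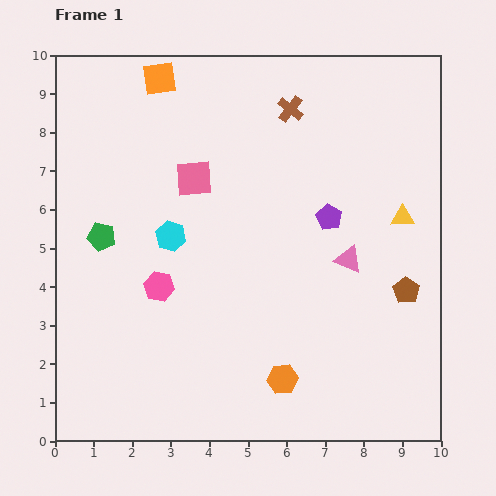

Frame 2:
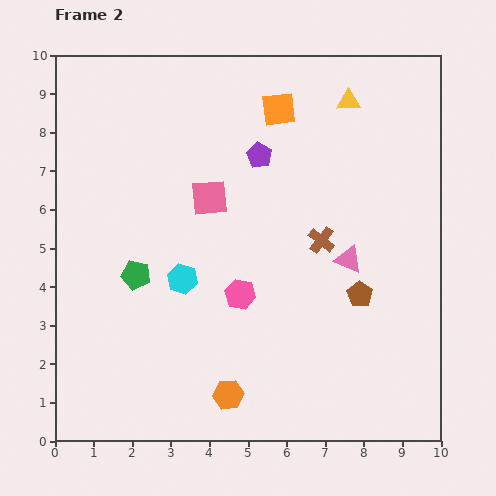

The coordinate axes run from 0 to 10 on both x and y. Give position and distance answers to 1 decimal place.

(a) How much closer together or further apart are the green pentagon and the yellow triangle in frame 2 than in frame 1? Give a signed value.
-0.7

Distance in frame 1: 7.8. Distance in frame 2: 7.1.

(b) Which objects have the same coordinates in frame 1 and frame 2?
the pink triangle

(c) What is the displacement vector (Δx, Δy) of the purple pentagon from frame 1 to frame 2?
(-1.8, 1.6)

The purple pentagon was at (7.1, 5.8) in frame 1 and (5.3, 7.4) in frame 2.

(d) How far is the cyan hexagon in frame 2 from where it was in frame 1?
1.1

The cyan hexagon moved from (3.0, 5.3) to (3.3, 4.2), a distance of √(0.3² + 1.1²) ≈ 1.1.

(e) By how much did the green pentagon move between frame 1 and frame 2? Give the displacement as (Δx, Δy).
(0.9, -1.0)

The green pentagon was at (1.2, 5.3) in frame 1 and (2.1, 4.3) in frame 2.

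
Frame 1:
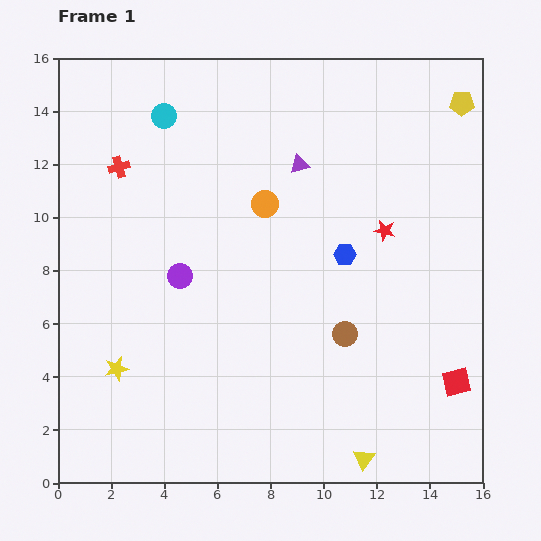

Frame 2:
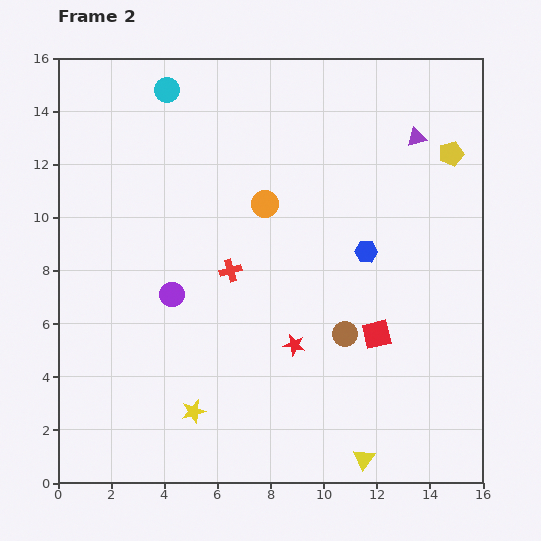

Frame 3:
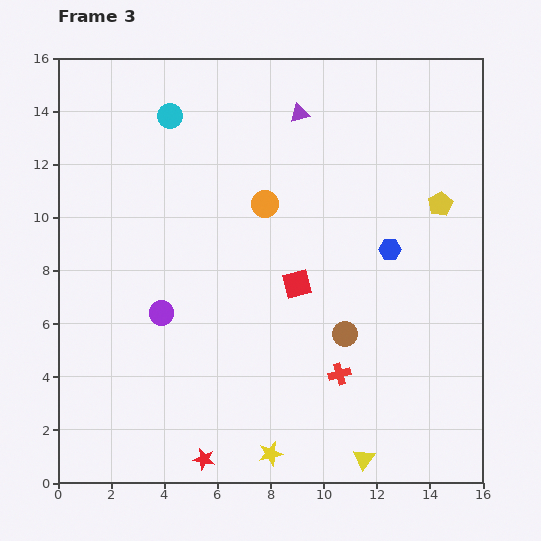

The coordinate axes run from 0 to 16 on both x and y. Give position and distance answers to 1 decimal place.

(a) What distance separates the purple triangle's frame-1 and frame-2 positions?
4.5

The purple triangle moved from (9.1, 12.0) to (13.5, 13.0), a distance of √(4.4² + 1.0²) ≈ 4.5.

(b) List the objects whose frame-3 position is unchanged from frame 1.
the yellow triangle, the brown circle, the orange circle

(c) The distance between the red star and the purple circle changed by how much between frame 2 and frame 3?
+0.7

Distance in frame 2: 5.0. Distance in frame 3: 5.7.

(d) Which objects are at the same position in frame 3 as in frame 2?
the yellow triangle, the brown circle, the orange circle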